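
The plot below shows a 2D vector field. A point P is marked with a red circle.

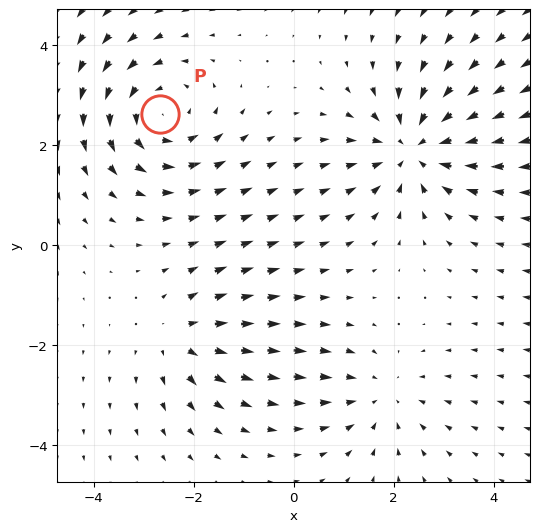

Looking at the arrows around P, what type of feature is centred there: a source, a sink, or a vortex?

vortex

At P (-2.7, 2.6) the arrows circulate counterclockwise. Divergence ≈0, curl about +4 — near-zero divergence with nonzero curl is a vortex.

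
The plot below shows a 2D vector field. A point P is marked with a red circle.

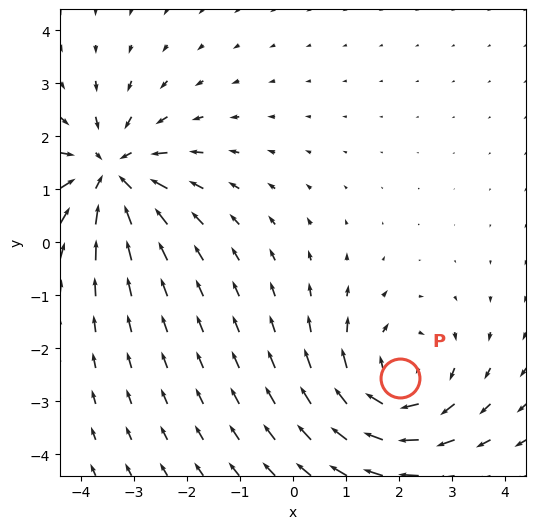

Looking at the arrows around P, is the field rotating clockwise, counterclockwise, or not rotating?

clockwise

Near P at (2.0, -2.6) the arrows circulate clockwise. The curl (z-component) there is about -4; negative curl means clockwise rotation.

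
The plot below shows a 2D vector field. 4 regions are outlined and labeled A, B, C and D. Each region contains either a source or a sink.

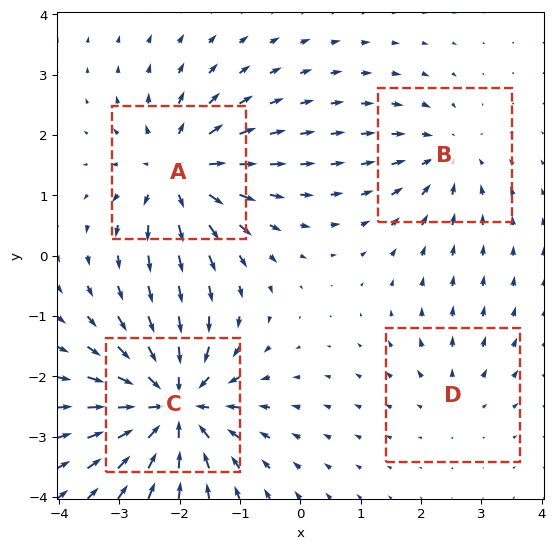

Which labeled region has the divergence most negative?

C

Divergence at each region's feature centre — A: about +6, B: about -4, C: about -8, D: about +2. Region C is most negative.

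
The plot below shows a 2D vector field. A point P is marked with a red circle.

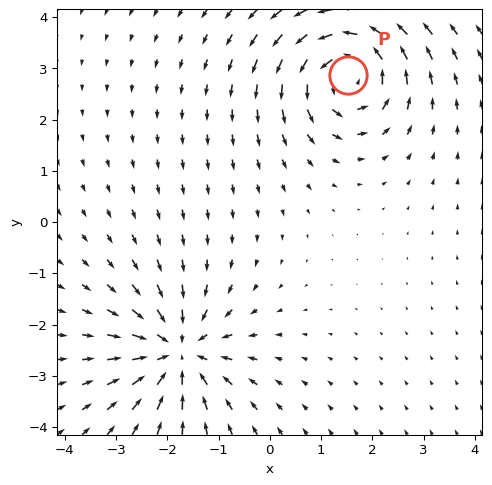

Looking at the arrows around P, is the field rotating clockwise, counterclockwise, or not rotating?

counterclockwise

Near P at (1.5, 2.9) the arrows circulate counterclockwise. The curl (z-component) there is about +5; positive curl means counterclockwise rotation.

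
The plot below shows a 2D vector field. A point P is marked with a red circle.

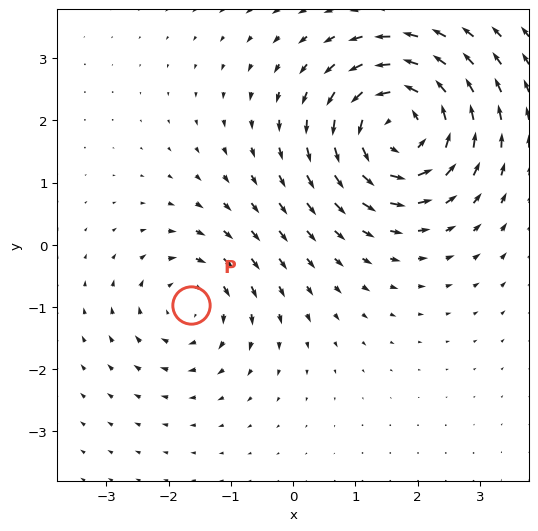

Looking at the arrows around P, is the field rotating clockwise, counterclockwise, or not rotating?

clockwise

Near P at (-1.6, -1.0) the arrows circulate clockwise. The curl (z-component) there is about -3; negative curl means clockwise rotation.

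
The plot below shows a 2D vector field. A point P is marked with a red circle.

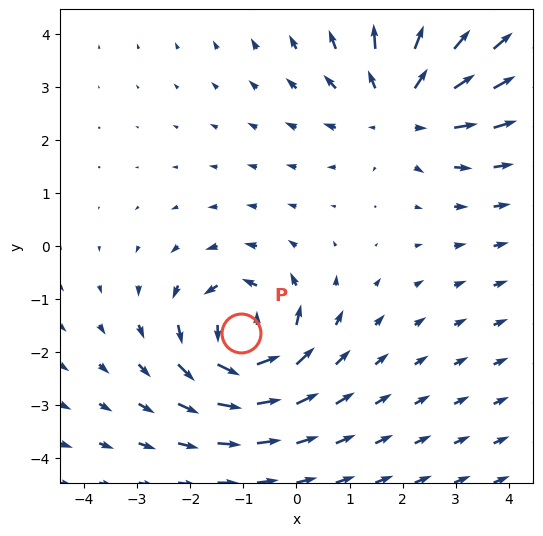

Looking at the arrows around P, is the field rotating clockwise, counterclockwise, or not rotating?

Near P at (-1.0, -1.6) the arrows circulate counterclockwise. The curl (z-component) there is about +6; positive curl means counterclockwise rotation.

counterclockwise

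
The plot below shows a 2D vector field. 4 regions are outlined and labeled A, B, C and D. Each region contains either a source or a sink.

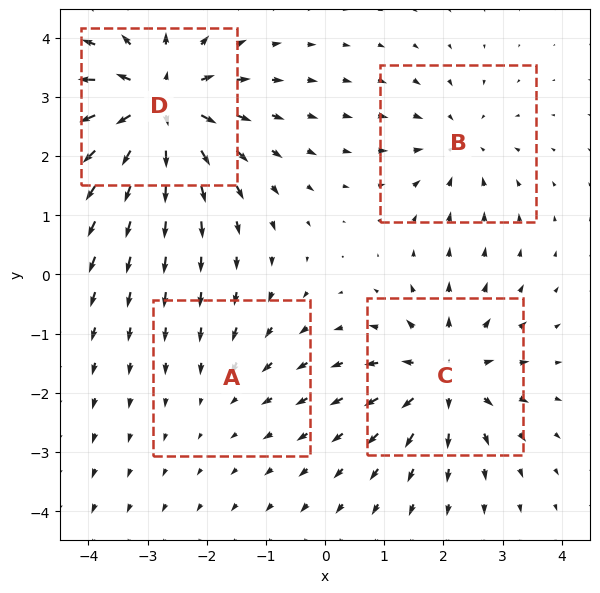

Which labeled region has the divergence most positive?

Divergence at each region's feature centre — A: about -2, B: about -4, C: about +6, D: about +8. Region D is most positive.

D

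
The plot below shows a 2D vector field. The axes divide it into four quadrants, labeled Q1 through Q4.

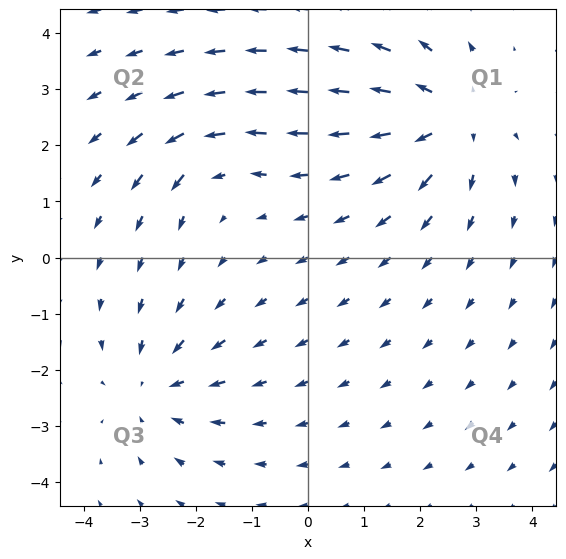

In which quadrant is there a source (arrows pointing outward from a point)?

The source sits at approximately (2.5, 2.5), which lies in quadrant Q1. The divergence there is about +5, positive as expected for a source.

Q1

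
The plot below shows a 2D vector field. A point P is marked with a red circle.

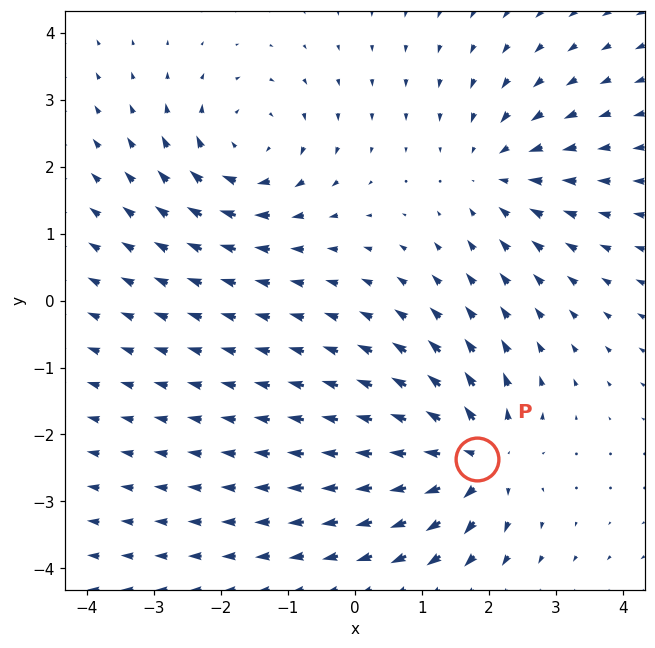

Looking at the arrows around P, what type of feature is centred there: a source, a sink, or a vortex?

At P (1.8, -2.4) the arrows spread outward. Divergence about +5, curl ≈0 — positive divergence with near-zero curl is a source.

source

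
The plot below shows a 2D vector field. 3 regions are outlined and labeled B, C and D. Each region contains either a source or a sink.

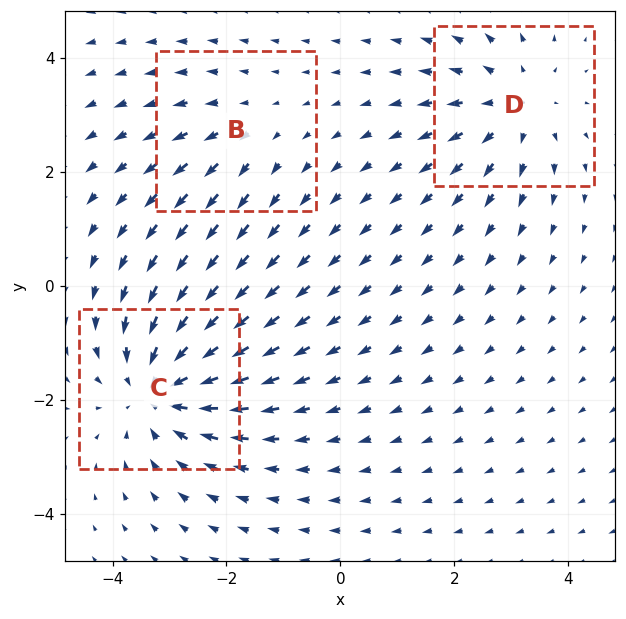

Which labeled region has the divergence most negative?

Divergence at each region's feature centre — B: about +2, C: about -4, D: about +3. Region C is most negative.

C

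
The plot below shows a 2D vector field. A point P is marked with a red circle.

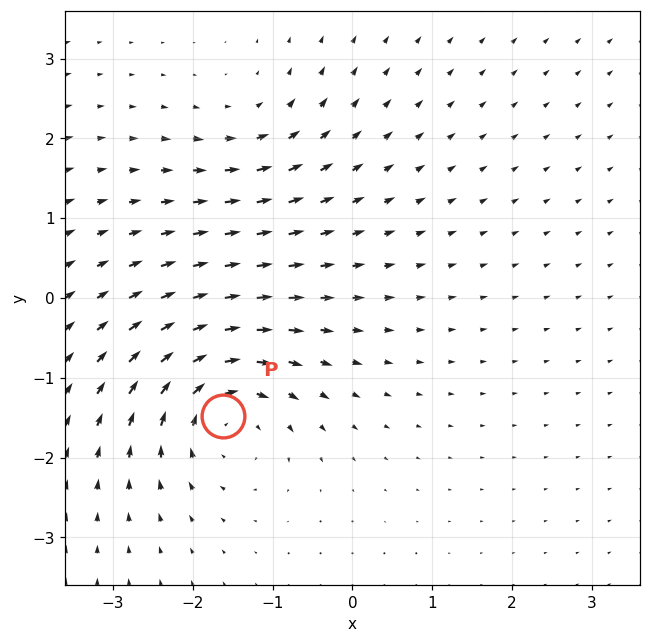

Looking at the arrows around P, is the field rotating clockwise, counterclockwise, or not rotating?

clockwise

Near P at (-1.6, -1.5) the arrows circulate clockwise. The curl (z-component) there is about -6; negative curl means clockwise rotation.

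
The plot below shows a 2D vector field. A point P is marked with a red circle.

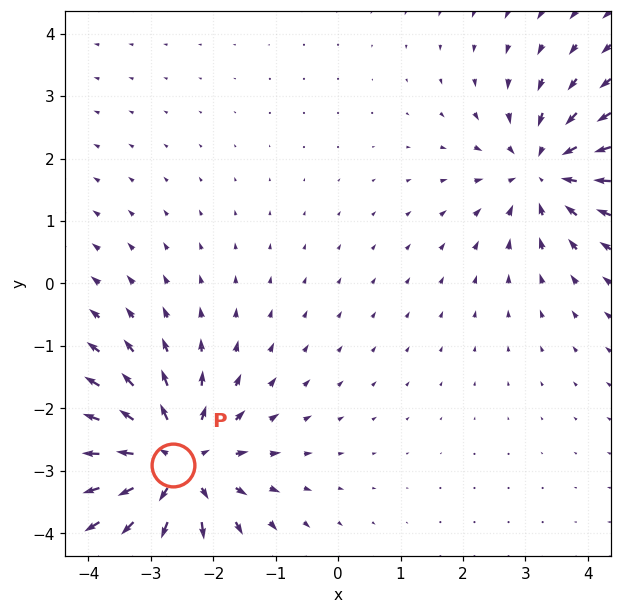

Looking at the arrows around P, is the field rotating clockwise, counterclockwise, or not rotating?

not rotating

Near P at (-2.6, -2.9) the arrows show no circulation. The curl there is ≈0.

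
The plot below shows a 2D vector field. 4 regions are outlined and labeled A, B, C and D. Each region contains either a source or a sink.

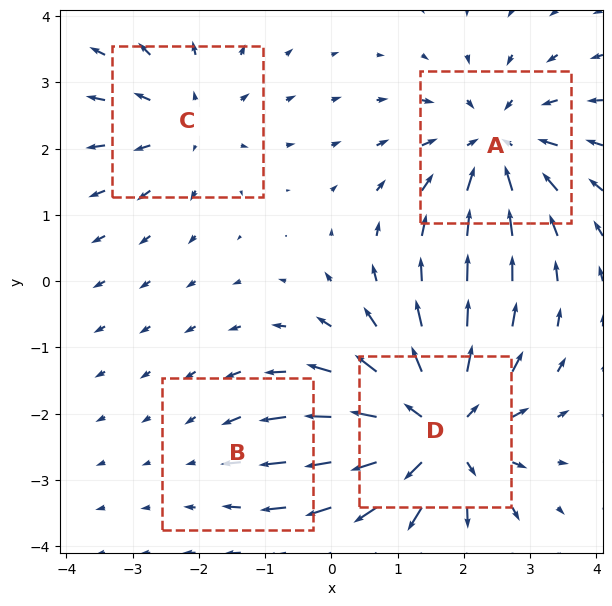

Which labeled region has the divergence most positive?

D

Divergence at each region's feature centre — A: about -5, B: about -2, C: about +3, D: about +7. Region D is most positive.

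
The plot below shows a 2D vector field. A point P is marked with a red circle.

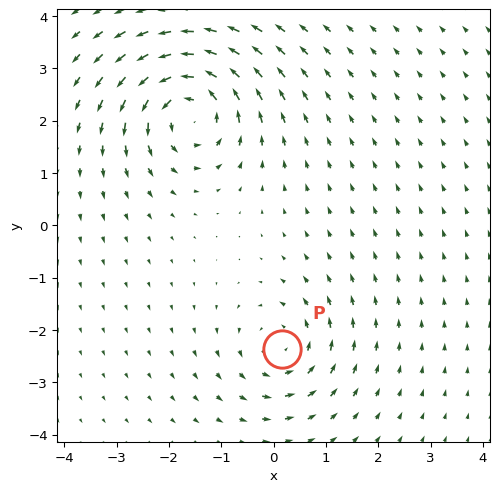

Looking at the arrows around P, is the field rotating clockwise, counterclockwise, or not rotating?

counterclockwise

Near P at (0.2, -2.4) the arrows circulate counterclockwise. The curl (z-component) there is about +4; positive curl means counterclockwise rotation.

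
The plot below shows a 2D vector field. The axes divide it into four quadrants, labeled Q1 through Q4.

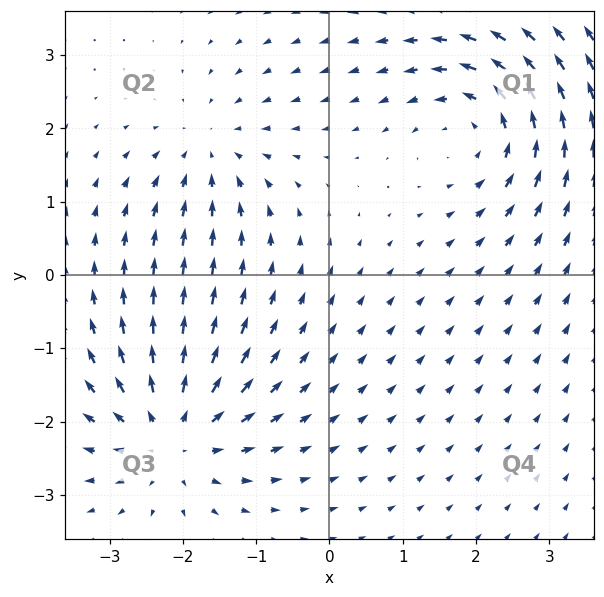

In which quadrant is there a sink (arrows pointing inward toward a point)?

The sink sits at approximately (-1.6, 1.7), which lies in quadrant Q2. The divergence there is about -4, negative as expected for a sink.

Q2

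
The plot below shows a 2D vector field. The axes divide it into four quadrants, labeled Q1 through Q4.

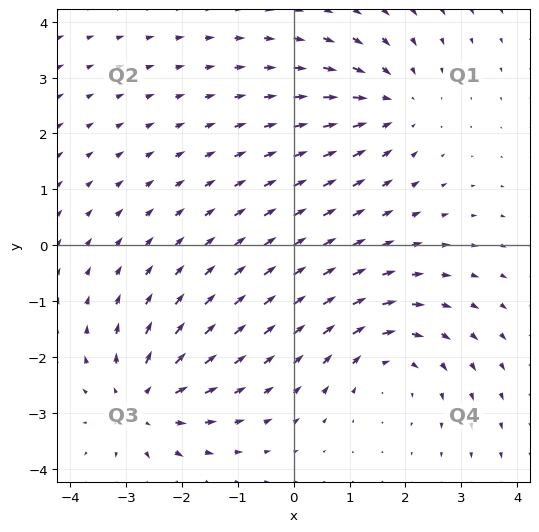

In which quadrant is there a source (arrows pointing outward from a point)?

Q3

The source sits at approximately (-2.7, -2.8), which lies in quadrant Q3. The divergence there is about +5, positive as expected for a source.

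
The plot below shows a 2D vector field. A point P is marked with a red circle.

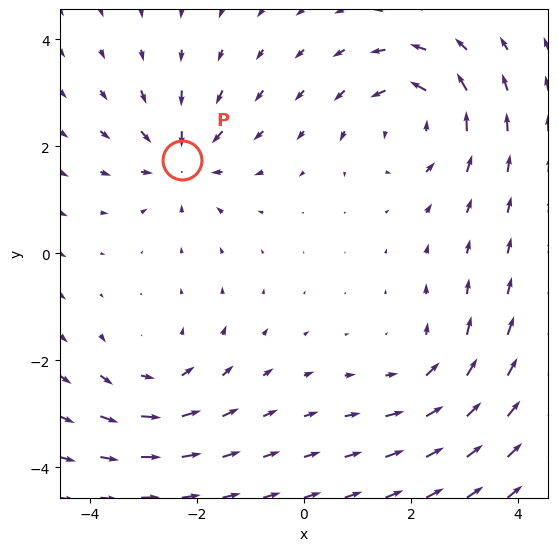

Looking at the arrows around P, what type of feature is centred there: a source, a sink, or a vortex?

At P (-2.3, 1.8) the arrows converge inward. Divergence about -5, curl ≈0 — negative divergence with near-zero curl is a sink.

sink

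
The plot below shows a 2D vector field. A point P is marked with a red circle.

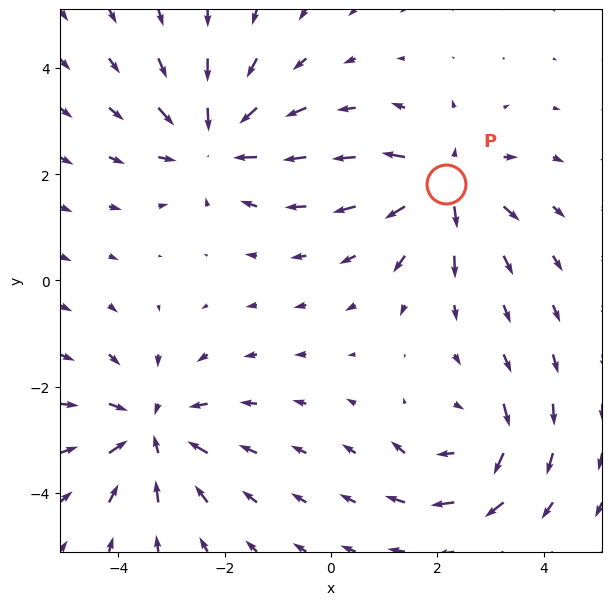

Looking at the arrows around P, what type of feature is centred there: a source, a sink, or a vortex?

At P (2.2, 1.8) the arrows spread outward. Divergence about +5, curl ≈0 — positive divergence with near-zero curl is a source.

source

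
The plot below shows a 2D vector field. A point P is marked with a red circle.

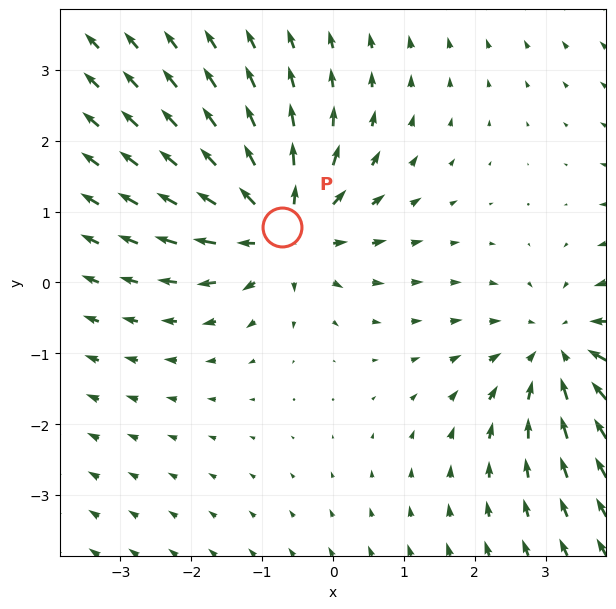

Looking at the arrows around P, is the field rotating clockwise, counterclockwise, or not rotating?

Near P at (-0.7, 0.8) the arrows show no circulation. The curl there is ≈0.

not rotating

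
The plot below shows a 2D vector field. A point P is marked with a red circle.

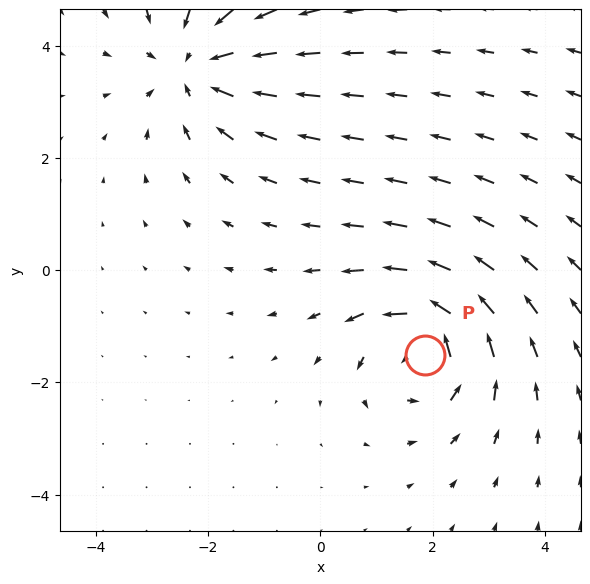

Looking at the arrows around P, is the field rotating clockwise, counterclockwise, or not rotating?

Near P at (1.9, -1.5) the arrows circulate counterclockwise. The curl (z-component) there is about +4; positive curl means counterclockwise rotation.

counterclockwise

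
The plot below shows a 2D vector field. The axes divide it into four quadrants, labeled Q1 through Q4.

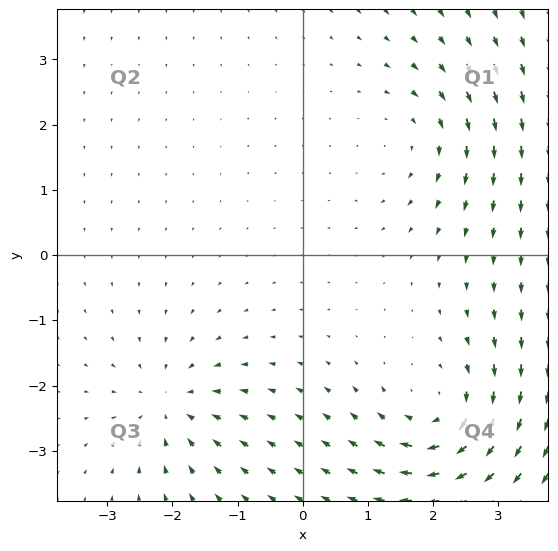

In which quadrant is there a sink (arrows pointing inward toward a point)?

The sink sits at approximately (-2.0, -2.3), which lies in quadrant Q3. The divergence there is about -3, negative as expected for a sink.

Q3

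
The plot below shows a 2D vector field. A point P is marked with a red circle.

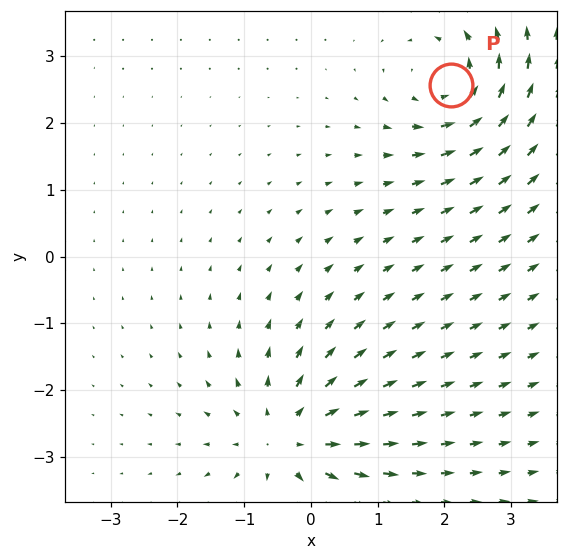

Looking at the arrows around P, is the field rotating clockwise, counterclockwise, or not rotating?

Near P at (2.1, 2.6) the arrows circulate counterclockwise. The curl (z-component) there is about +4; positive curl means counterclockwise rotation.

counterclockwise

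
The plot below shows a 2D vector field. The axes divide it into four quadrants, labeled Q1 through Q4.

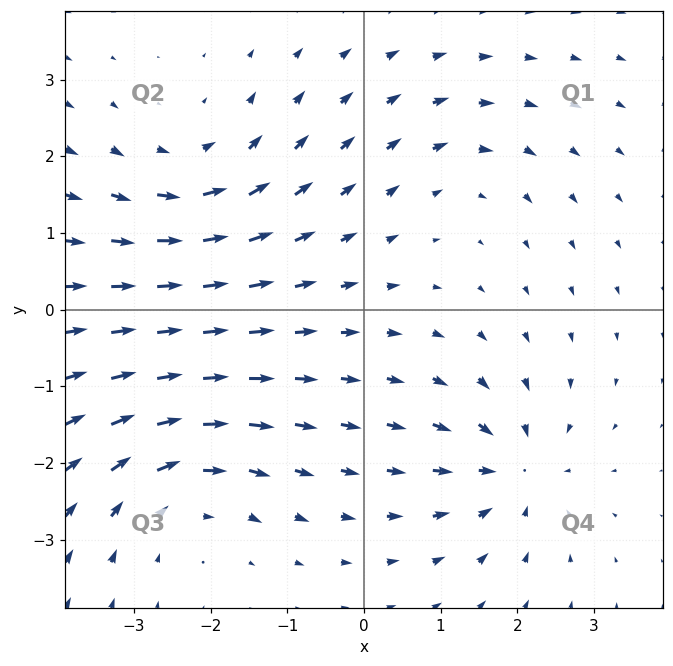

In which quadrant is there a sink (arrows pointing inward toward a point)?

The sink sits at approximately (2.0, -2.1), which lies in quadrant Q4. The divergence there is about -6, negative as expected for a sink.

Q4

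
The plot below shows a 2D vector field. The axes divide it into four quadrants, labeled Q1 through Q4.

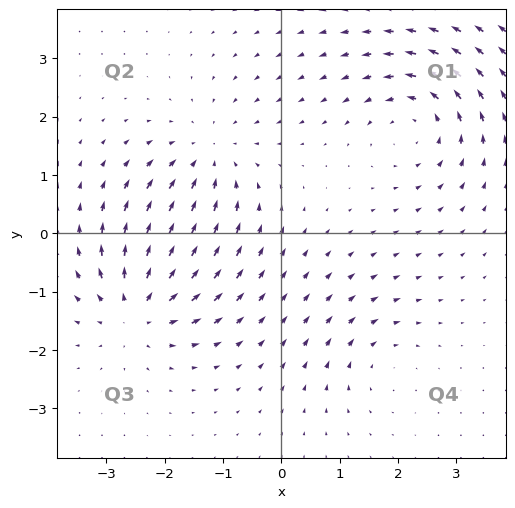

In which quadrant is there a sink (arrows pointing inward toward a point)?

Q2

The sink sits at approximately (-1.2, 1.3), which lies in quadrant Q2. The divergence there is about -4, negative as expected for a sink.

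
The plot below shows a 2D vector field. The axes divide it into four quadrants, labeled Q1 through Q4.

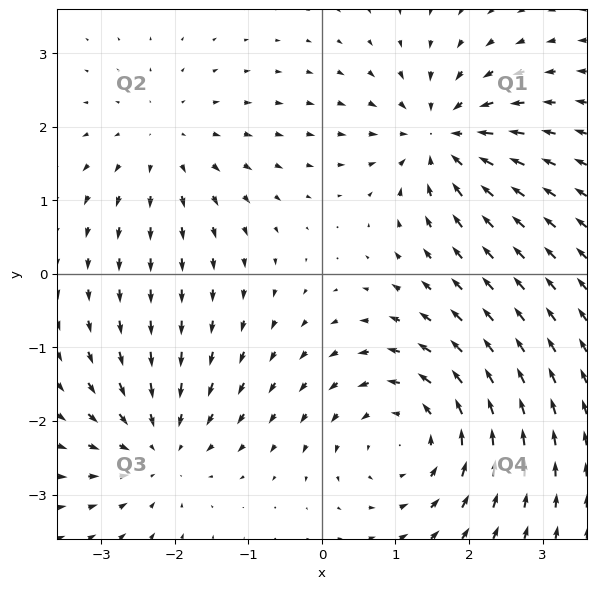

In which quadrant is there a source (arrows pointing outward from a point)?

Q2

The source sits at approximately (-2.1, 1.8), which lies in quadrant Q2. The divergence there is about +3, positive as expected for a source.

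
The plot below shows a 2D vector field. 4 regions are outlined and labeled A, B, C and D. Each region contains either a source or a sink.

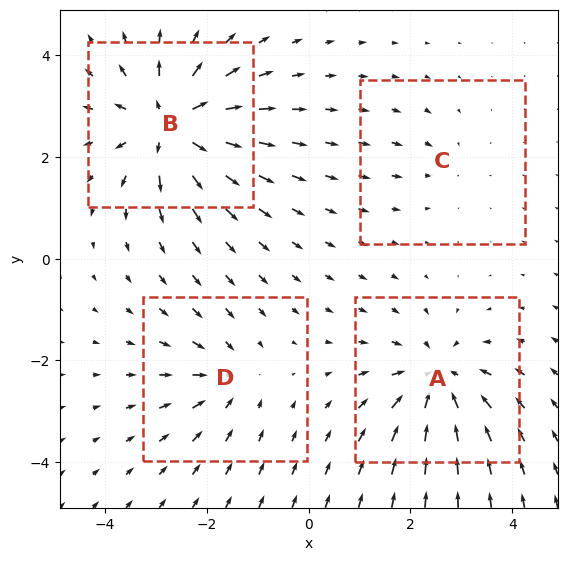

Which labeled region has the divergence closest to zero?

C

Divergence at each region's feature centre — A: about -6, B: about +7, C: about -2, D: about -4. Region C is closest to zero.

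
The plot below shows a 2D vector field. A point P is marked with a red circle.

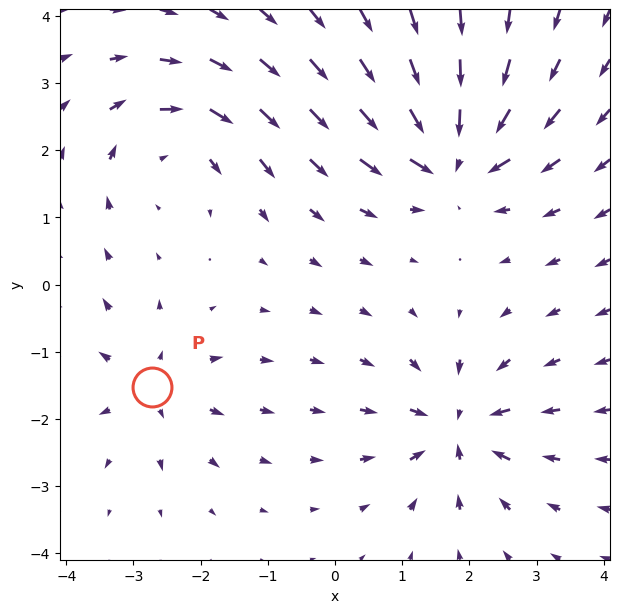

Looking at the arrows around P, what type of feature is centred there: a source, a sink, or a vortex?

At P (-2.7, -1.5) the arrows spread outward. Divergence about +4, curl ≈0 — positive divergence with near-zero curl is a source.

source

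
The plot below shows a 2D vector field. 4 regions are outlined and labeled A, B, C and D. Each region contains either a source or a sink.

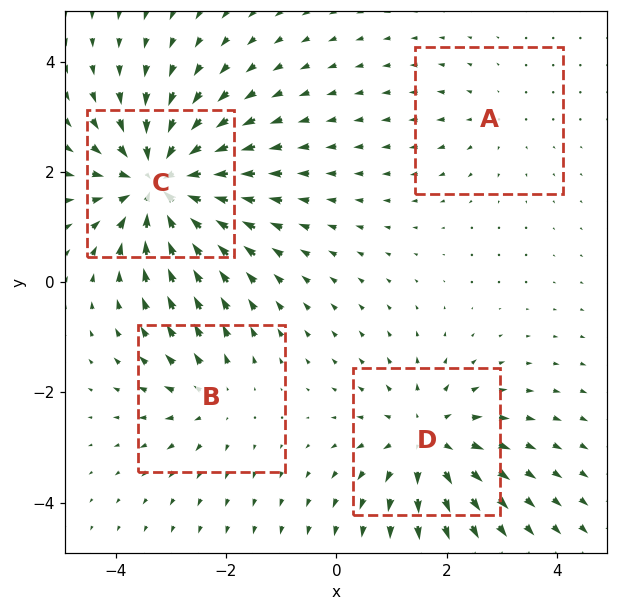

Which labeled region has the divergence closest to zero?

Divergence at each region's feature centre — A: about +2, B: about +3, C: about -7, D: about +5. Region A is closest to zero.

A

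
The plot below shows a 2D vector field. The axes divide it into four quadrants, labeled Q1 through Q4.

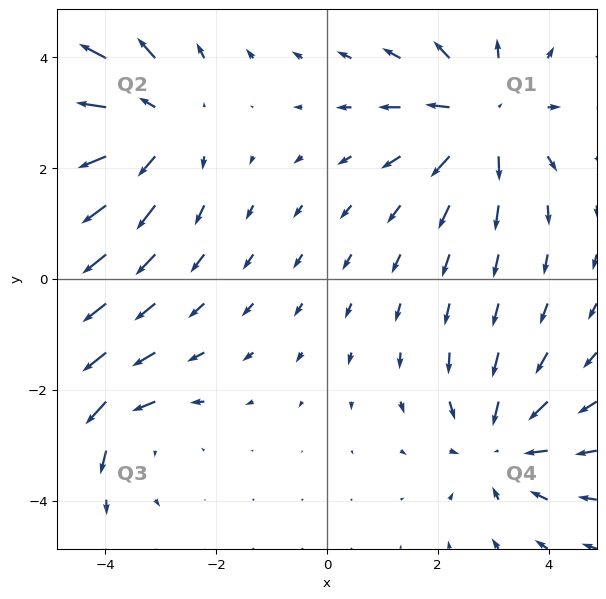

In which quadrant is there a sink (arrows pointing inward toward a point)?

The sink sits at approximately (3.2, -3.0), which lies in quadrant Q4. The divergence there is about -4, negative as expected for a sink.

Q4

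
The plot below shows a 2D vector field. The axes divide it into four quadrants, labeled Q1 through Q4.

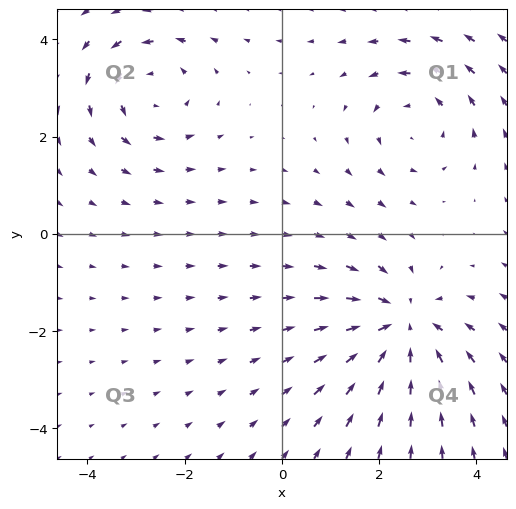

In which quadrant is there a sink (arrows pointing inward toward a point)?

The sink sits at approximately (2.5, -1.9), which lies in quadrant Q4. The divergence there is about -4, negative as expected for a sink.

Q4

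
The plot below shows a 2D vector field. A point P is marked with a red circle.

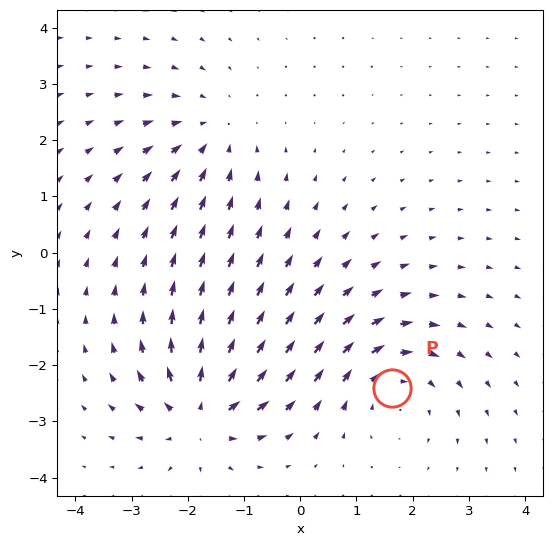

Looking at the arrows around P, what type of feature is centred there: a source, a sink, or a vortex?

At P (1.6, -2.4) the arrows circulate clockwise. Divergence ≈0, curl about -4 — near-zero divergence with nonzero curl is a vortex.

vortex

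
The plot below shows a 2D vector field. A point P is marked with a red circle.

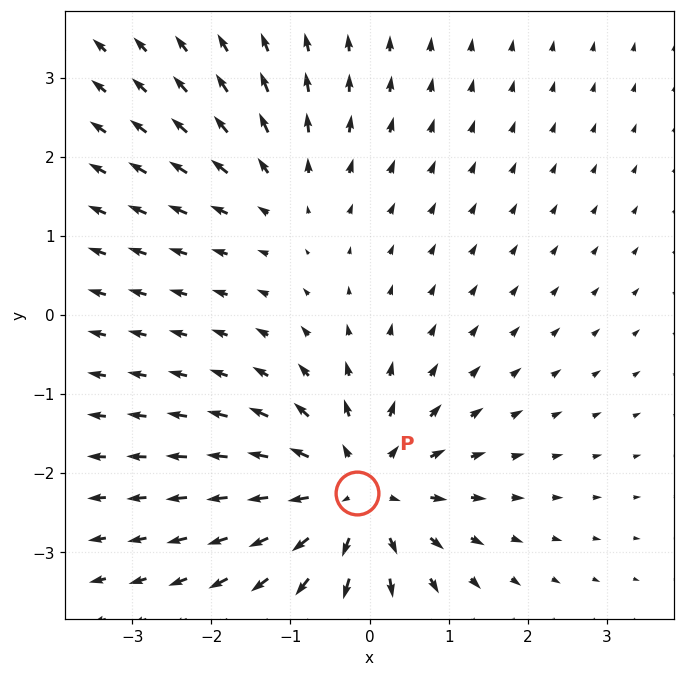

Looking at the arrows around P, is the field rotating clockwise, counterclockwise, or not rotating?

not rotating

Near P at (-0.2, -2.2) the arrows show no circulation. The curl there is ≈0.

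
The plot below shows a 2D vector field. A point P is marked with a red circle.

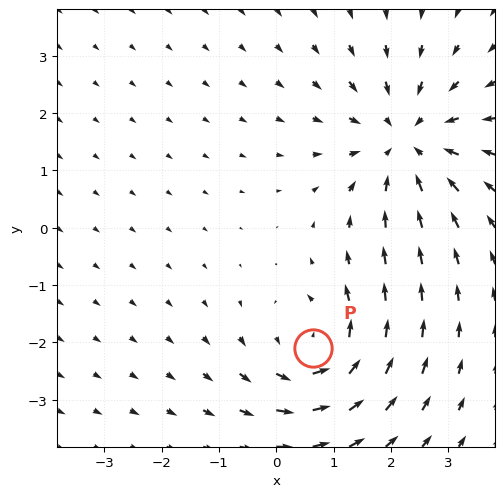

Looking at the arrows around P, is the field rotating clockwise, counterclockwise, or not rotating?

counterclockwise

Near P at (0.6, -2.1) the arrows circulate counterclockwise. The curl (z-component) there is about +4; positive curl means counterclockwise rotation.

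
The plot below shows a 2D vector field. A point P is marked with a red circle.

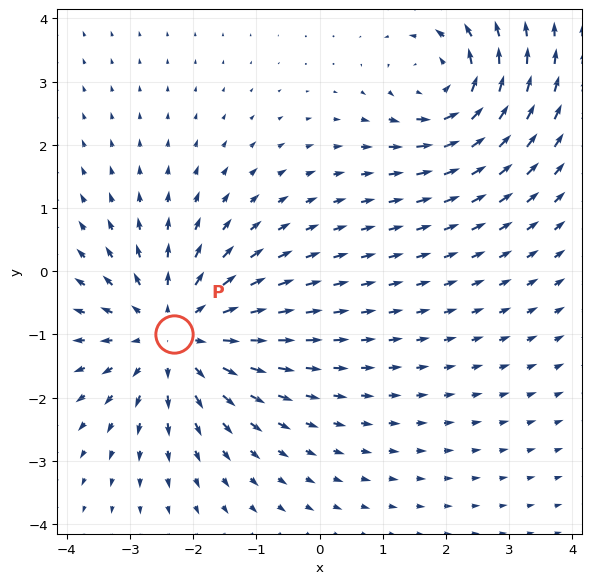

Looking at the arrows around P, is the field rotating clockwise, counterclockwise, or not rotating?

not rotating

Near P at (-2.3, -1.0) the arrows show no circulation. The curl there is ≈0.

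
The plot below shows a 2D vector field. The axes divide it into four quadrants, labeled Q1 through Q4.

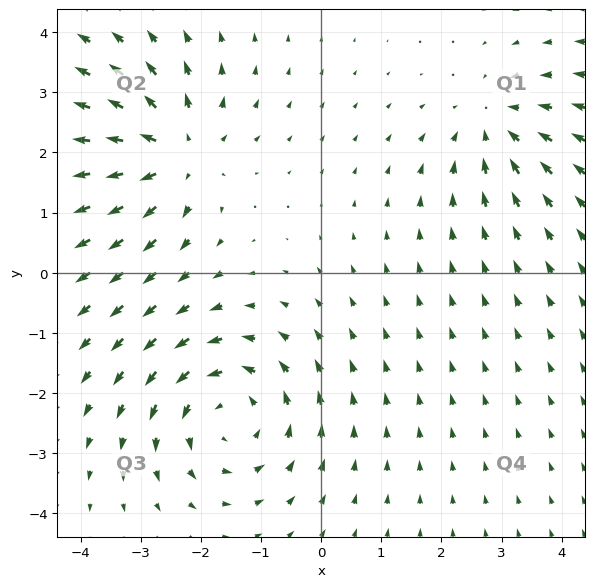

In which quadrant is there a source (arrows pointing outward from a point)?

Q2

The source sits at approximately (-2.4, 2.0), which lies in quadrant Q2. The divergence there is about +4, positive as expected for a source.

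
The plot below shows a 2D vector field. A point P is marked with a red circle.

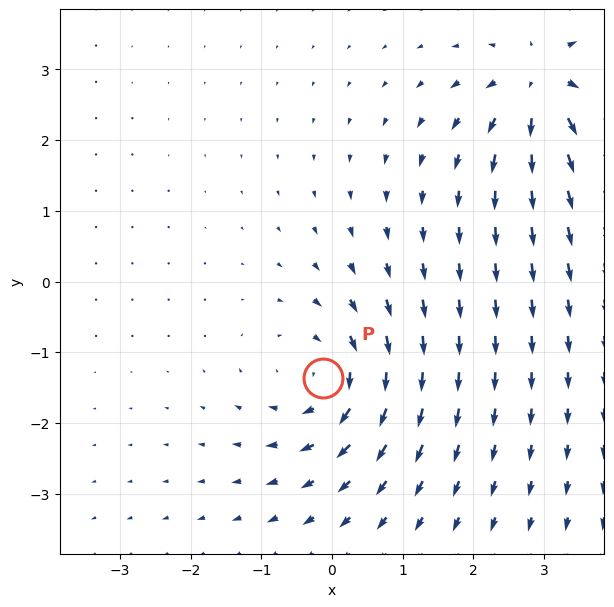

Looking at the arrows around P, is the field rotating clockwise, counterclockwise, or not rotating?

Near P at (-0.1, -1.4) the arrows circulate clockwise. The curl (z-component) there is about -5; negative curl means clockwise rotation.

clockwise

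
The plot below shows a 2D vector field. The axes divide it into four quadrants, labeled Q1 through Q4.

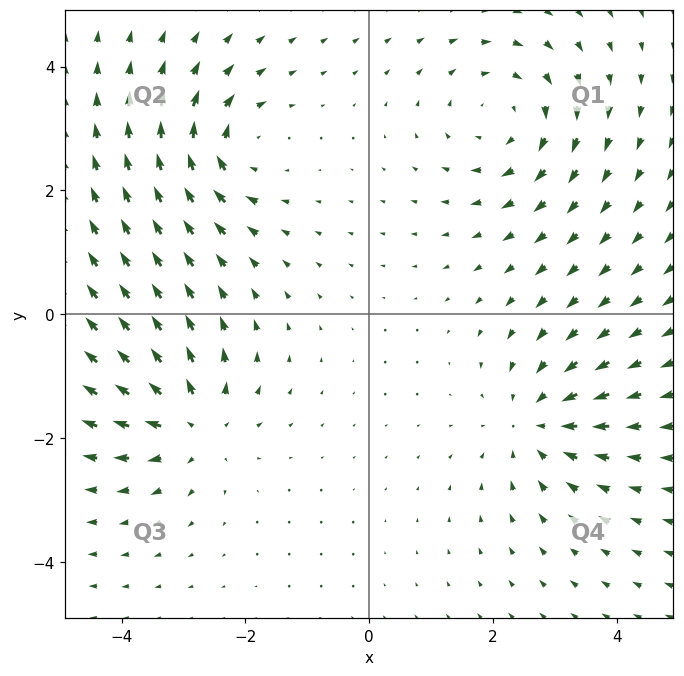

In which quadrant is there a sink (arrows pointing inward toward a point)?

Q4

The sink sits at approximately (2.7, -1.8), which lies in quadrant Q4. The divergence there is about -4, negative as expected for a sink.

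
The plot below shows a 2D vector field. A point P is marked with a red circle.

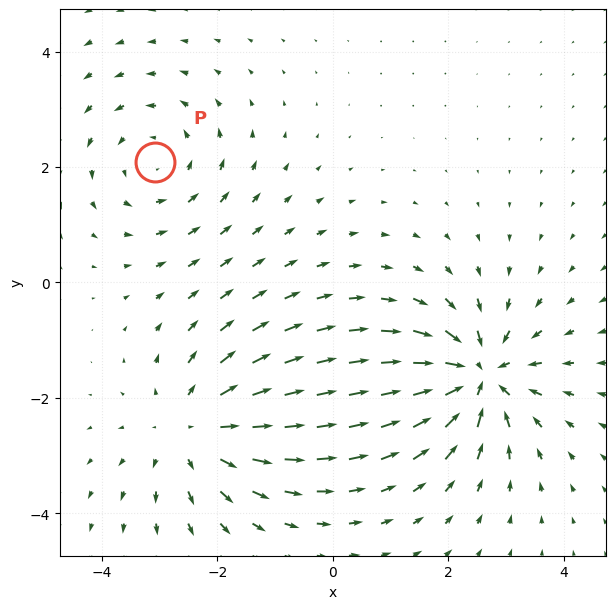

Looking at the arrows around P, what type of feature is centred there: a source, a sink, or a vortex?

vortex

At P (-3.1, 2.1) the arrows circulate counterclockwise. Divergence ≈0, curl about +3 — near-zero divergence with nonzero curl is a vortex.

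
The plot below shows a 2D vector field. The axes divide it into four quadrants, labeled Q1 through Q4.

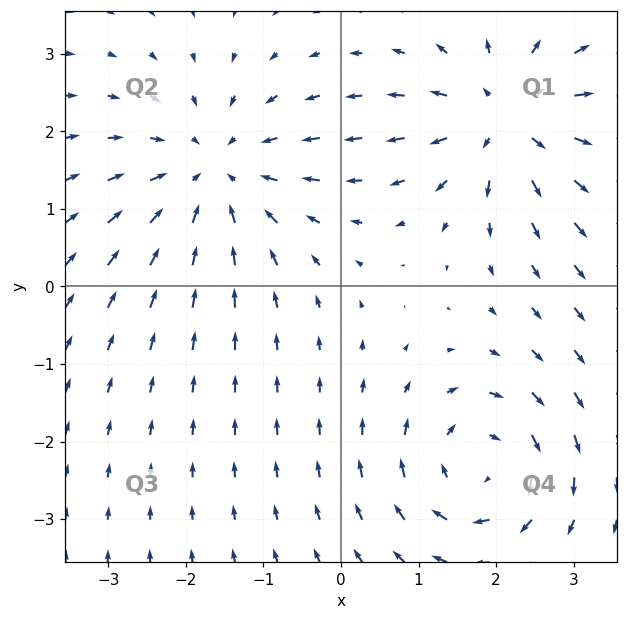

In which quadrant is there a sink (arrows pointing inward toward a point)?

Q2

The sink sits at approximately (-1.6, 1.5), which lies in quadrant Q2. The divergence there is about -4, negative as expected for a sink.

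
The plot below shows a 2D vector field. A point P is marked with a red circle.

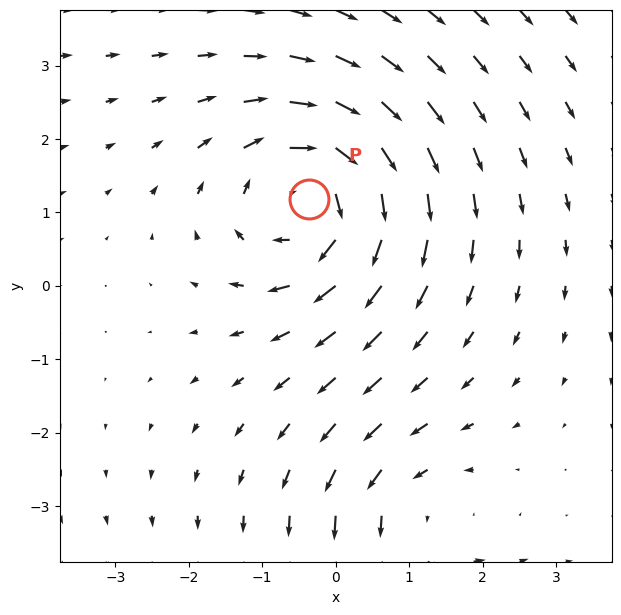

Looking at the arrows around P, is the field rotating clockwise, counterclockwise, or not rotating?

clockwise

Near P at (-0.4, 1.2) the arrows circulate clockwise. The curl (z-component) there is about -4; negative curl means clockwise rotation.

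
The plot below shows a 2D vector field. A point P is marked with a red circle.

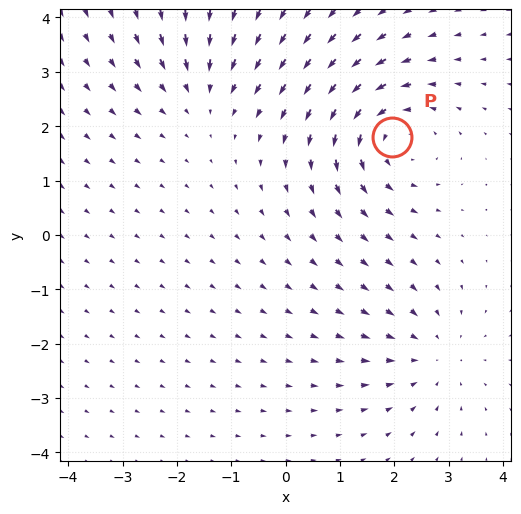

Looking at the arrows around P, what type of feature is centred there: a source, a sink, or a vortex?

vortex

At P (1.9, 1.8) the arrows circulate counterclockwise. Divergence ≈0, curl about +4 — near-zero divergence with nonzero curl is a vortex.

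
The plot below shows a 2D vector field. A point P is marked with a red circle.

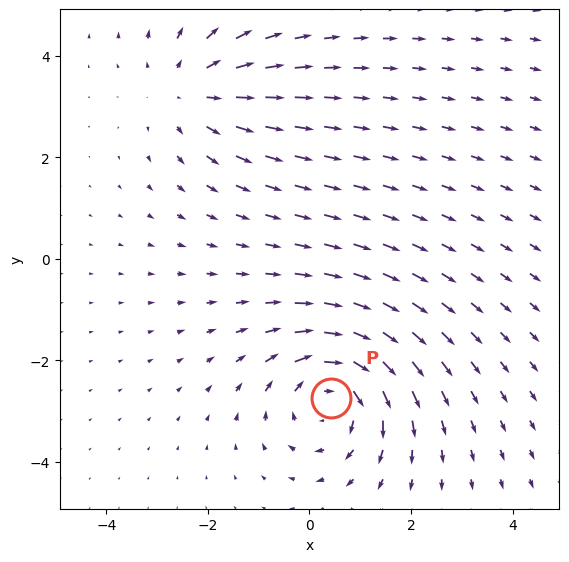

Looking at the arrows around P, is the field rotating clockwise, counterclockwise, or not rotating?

Near P at (0.4, -2.7) the arrows circulate clockwise. The curl (z-component) there is about -4; negative curl means clockwise rotation.

clockwise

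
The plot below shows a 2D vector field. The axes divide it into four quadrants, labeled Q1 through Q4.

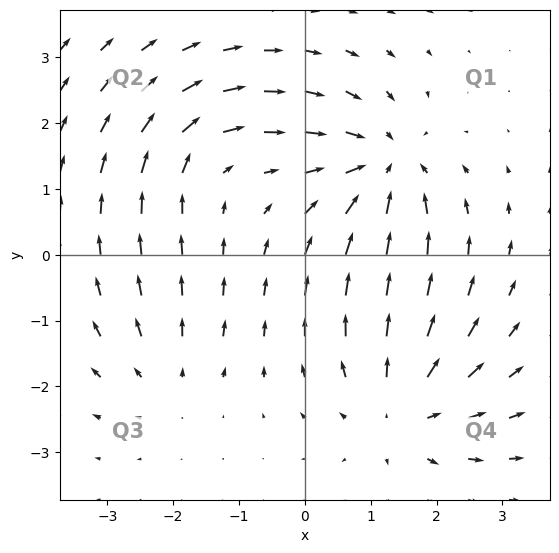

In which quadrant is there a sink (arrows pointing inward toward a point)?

Q1

The sink sits at approximately (1.2, 1.3), which lies in quadrant Q1. The divergence there is about -6, negative as expected for a sink.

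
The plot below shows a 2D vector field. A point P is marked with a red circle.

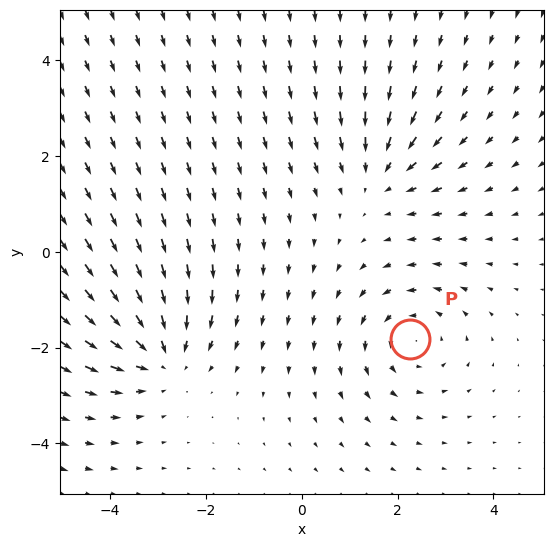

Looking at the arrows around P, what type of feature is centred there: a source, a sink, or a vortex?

At P (2.3, -1.8) the arrows circulate counterclockwise. Divergence ≈0, curl about +3 — near-zero divergence with nonzero curl is a vortex.

vortex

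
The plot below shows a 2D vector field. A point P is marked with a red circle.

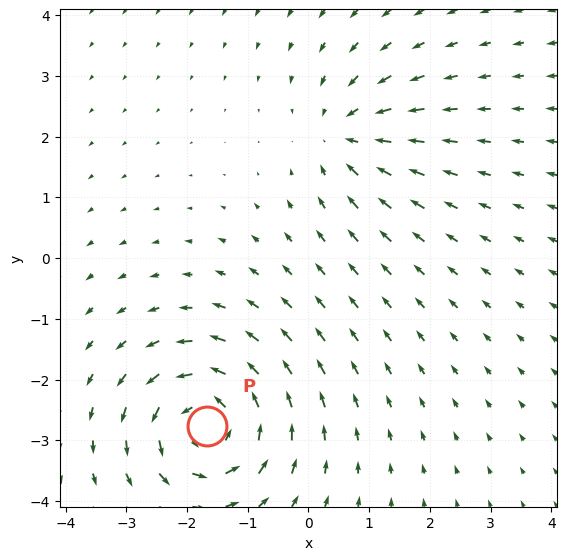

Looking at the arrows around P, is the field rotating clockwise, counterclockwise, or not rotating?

Near P at (-1.7, -2.8) the arrows circulate counterclockwise. The curl (z-component) there is about +5; positive curl means counterclockwise rotation.

counterclockwise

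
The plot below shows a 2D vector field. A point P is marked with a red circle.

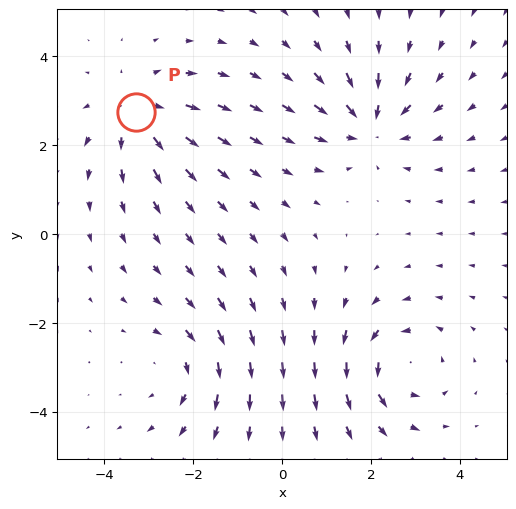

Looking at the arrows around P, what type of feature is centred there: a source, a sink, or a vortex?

At P (-3.3, 2.7) the arrows spread outward. Divergence about +3, curl ≈0 — positive divergence with near-zero curl is a source.

source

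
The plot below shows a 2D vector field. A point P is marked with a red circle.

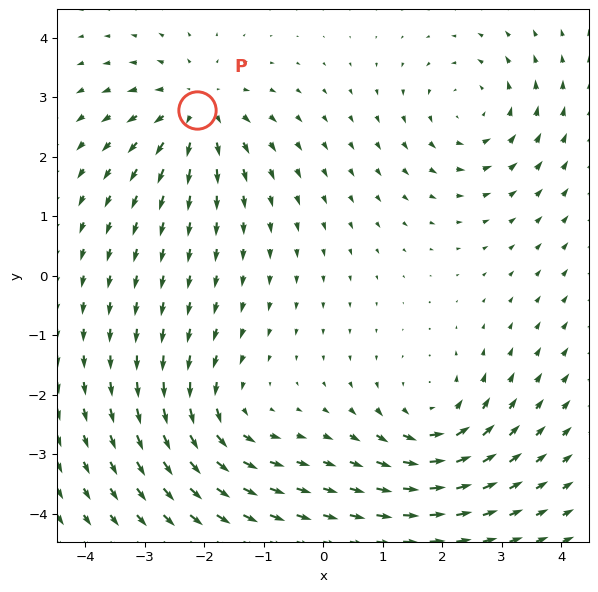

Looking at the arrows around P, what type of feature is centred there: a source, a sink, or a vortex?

source

At P (-2.1, 2.8) the arrows spread outward. Divergence about +5, curl ≈0 — positive divergence with near-zero curl is a source.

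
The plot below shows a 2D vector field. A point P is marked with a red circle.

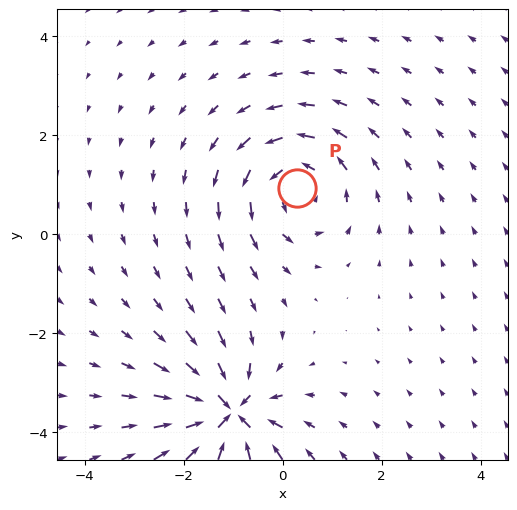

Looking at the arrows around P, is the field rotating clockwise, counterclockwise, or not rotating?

Near P at (0.3, 0.9) the arrows circulate counterclockwise. The curl (z-component) there is about +4; positive curl means counterclockwise rotation.

counterclockwise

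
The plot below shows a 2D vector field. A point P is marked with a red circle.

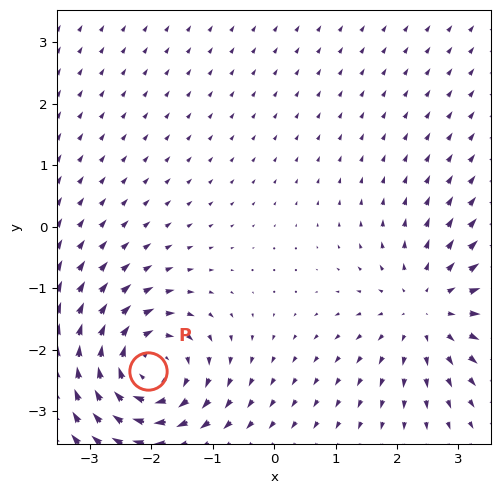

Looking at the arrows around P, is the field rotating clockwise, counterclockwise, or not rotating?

clockwise

Near P at (-2.1, -2.4) the arrows circulate clockwise. The curl (z-component) there is about -6; negative curl means clockwise rotation.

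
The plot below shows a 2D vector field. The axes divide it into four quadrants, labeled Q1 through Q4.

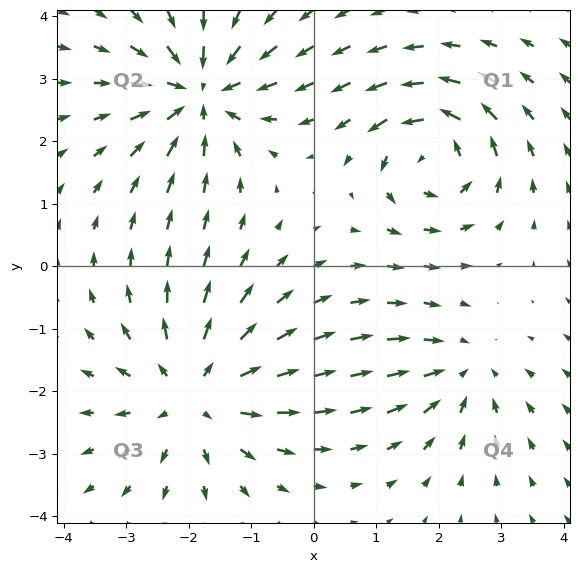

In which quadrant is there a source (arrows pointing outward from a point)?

Q3

The source sits at approximately (-1.9, -2.0), which lies in quadrant Q3. The divergence there is about +4, positive as expected for a source.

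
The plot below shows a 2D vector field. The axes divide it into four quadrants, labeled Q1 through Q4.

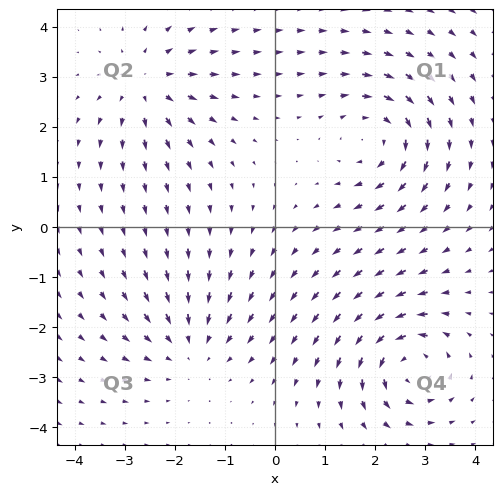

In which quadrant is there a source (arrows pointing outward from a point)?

The source sits at approximately (-2.6, 2.8), which lies in quadrant Q2. The divergence there is about +4, positive as expected for a source.

Q2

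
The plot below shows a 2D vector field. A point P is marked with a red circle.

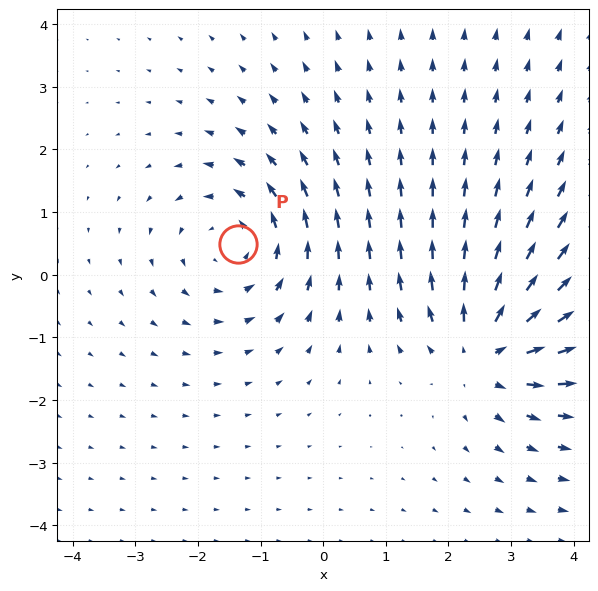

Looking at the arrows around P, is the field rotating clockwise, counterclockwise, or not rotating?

counterclockwise

Near P at (-1.4, 0.5) the arrows circulate counterclockwise. The curl (z-component) there is about +3; positive curl means counterclockwise rotation.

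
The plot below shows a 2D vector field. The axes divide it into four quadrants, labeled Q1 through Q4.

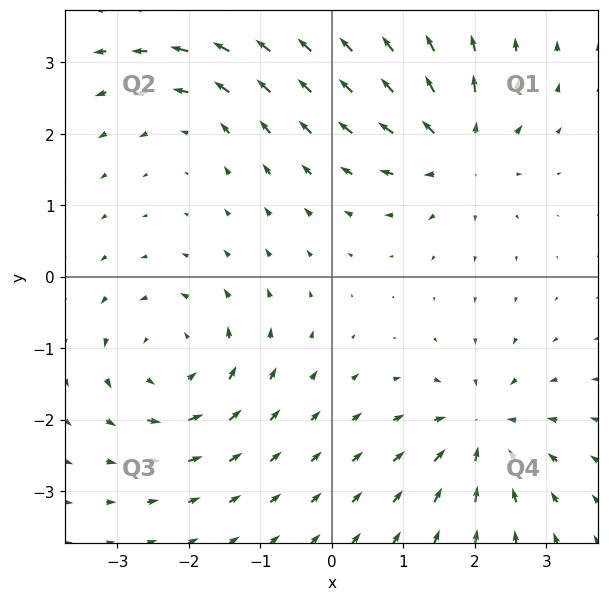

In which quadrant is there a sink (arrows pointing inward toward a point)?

The sink sits at approximately (2.1, -2.1), which lies in quadrant Q4. The divergence there is about -5, negative as expected for a sink.

Q4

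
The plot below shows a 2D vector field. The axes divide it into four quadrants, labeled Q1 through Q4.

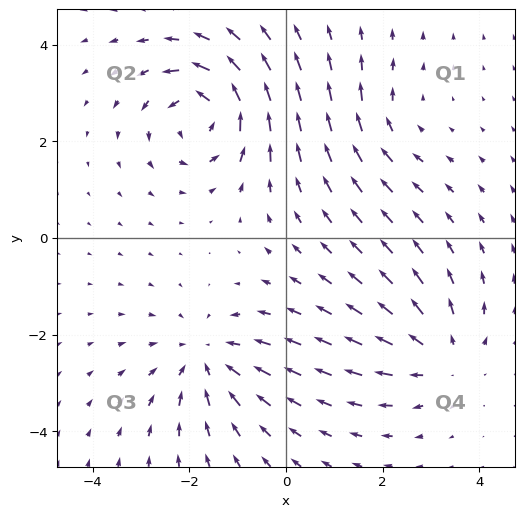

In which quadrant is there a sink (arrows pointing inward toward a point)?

Q3

The sink sits at approximately (-1.6, -2.5), which lies in quadrant Q3. The divergence there is about -4, negative as expected for a sink.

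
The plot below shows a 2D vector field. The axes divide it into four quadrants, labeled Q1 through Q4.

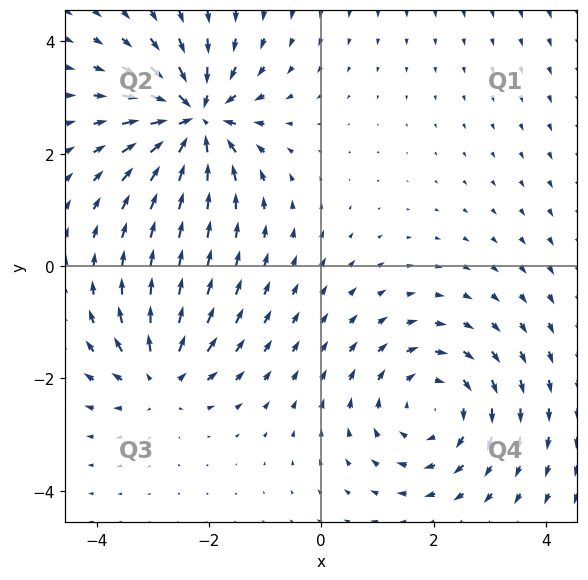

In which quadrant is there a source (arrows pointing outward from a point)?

Q3

The source sits at approximately (-2.9, -2.0), which lies in quadrant Q3. The divergence there is about +4, positive as expected for a source.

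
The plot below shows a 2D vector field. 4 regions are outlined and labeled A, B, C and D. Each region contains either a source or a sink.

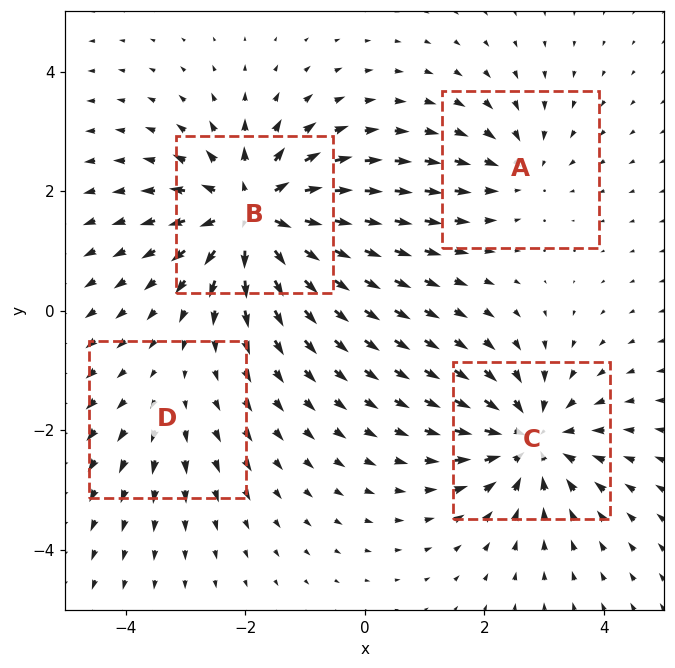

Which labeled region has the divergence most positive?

B

Divergence at each region's feature centre — A: about -3, B: about +7, C: about -6, D: about +2. Region B is most positive.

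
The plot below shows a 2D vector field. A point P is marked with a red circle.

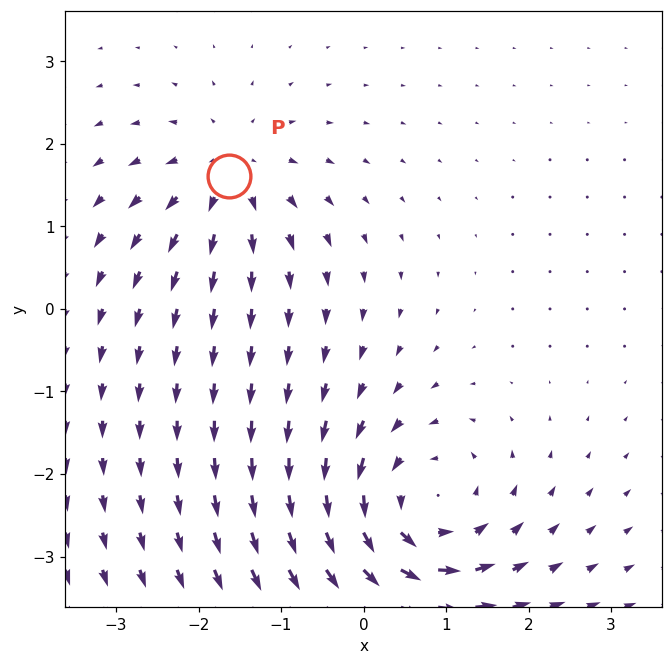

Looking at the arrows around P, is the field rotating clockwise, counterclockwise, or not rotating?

not rotating

Near P at (-1.6, 1.6) the arrows show no circulation. The curl there is ≈0.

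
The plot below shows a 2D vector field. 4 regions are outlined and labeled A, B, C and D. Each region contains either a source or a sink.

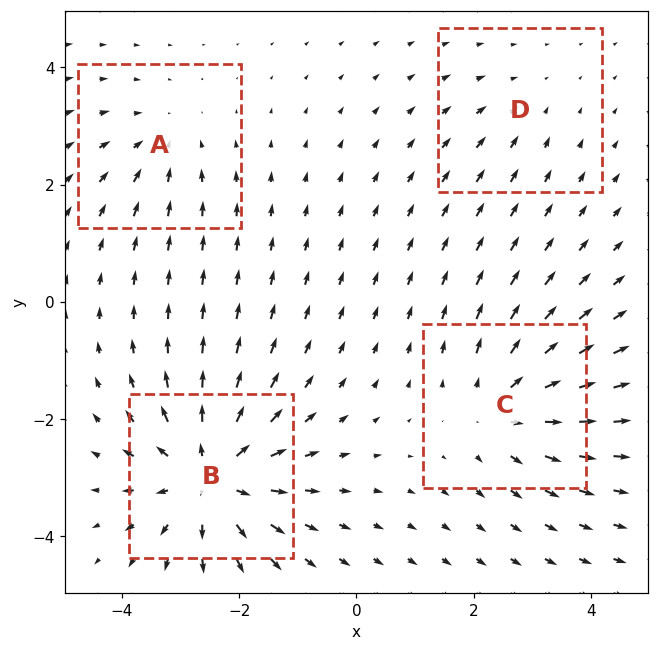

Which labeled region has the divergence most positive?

B

Divergence at each region's feature centre — A: about -3, B: about +7, C: about +5, D: about -2. Region B is most positive.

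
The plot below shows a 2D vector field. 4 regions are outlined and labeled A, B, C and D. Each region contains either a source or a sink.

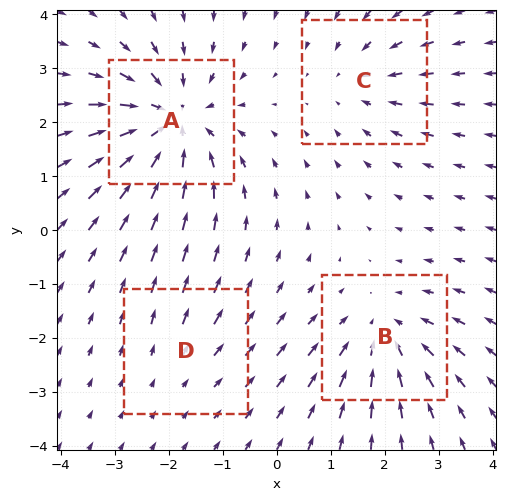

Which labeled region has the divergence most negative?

Divergence at each region's feature centre — A: about -7, B: about -4, C: about -3, D: about +2. Region A is most negative.

A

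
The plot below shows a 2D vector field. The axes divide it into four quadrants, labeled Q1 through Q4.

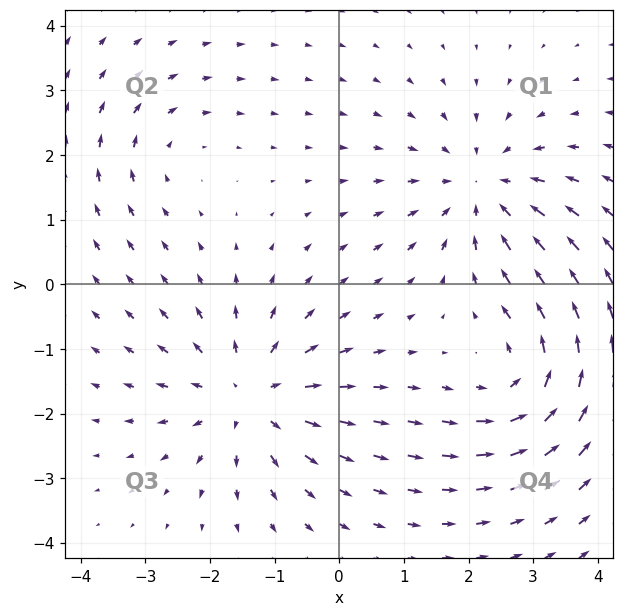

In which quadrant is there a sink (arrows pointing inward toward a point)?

Q1

The sink sits at approximately (2.2, 1.5), which lies in quadrant Q1. The divergence there is about -4, negative as expected for a sink.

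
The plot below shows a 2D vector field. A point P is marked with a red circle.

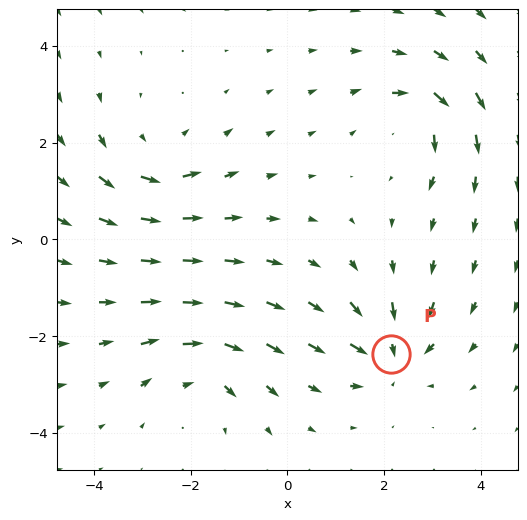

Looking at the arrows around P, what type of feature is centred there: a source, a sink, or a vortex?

At P (2.1, -2.4) the arrows converge inward. Divergence about -6, curl ≈0 — negative divergence with near-zero curl is a sink.

sink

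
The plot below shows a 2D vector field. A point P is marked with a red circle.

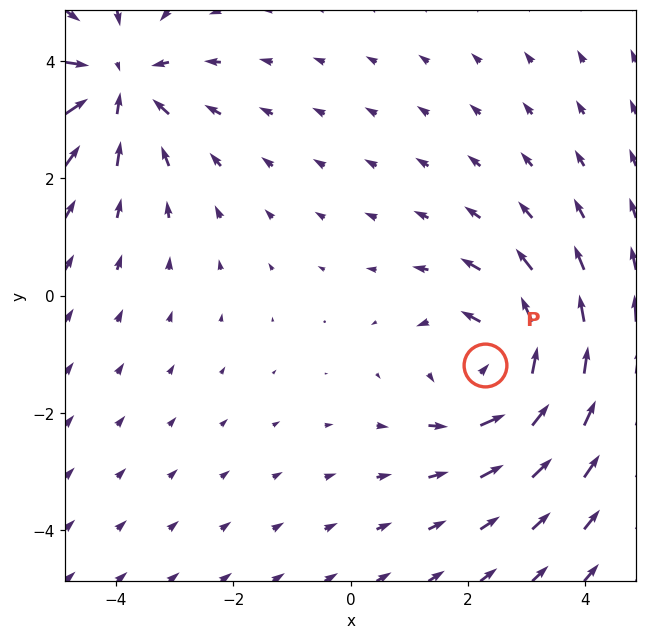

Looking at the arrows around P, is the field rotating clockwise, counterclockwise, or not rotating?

Near P at (2.3, -1.2) the arrows circulate counterclockwise. The curl (z-component) there is about +4; positive curl means counterclockwise rotation.

counterclockwise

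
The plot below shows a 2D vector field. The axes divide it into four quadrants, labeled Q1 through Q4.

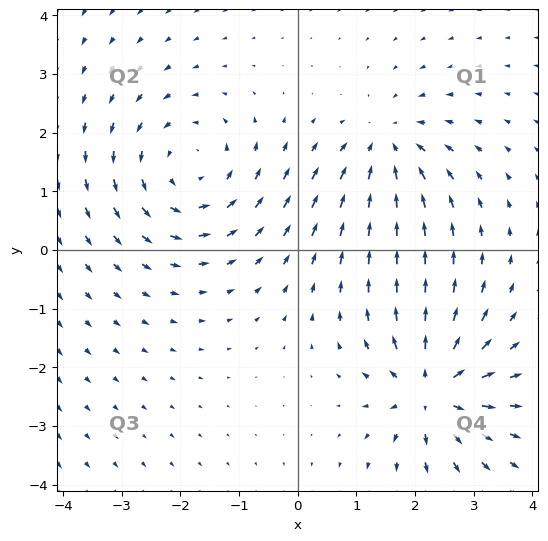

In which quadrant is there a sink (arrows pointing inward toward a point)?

Q1

The sink sits at approximately (1.5, 1.8), which lies in quadrant Q1. The divergence there is about -4, negative as expected for a sink.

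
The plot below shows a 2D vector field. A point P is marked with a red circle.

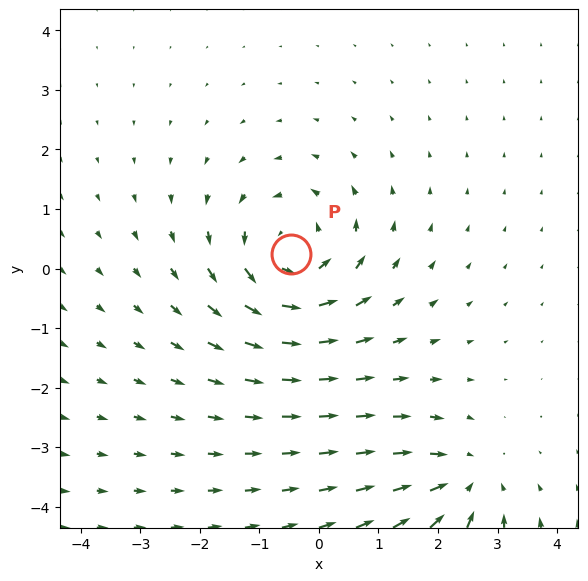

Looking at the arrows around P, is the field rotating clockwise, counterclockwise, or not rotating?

counterclockwise

Near P at (-0.5, 0.2) the arrows circulate counterclockwise. The curl (z-component) there is about +4; positive curl means counterclockwise rotation.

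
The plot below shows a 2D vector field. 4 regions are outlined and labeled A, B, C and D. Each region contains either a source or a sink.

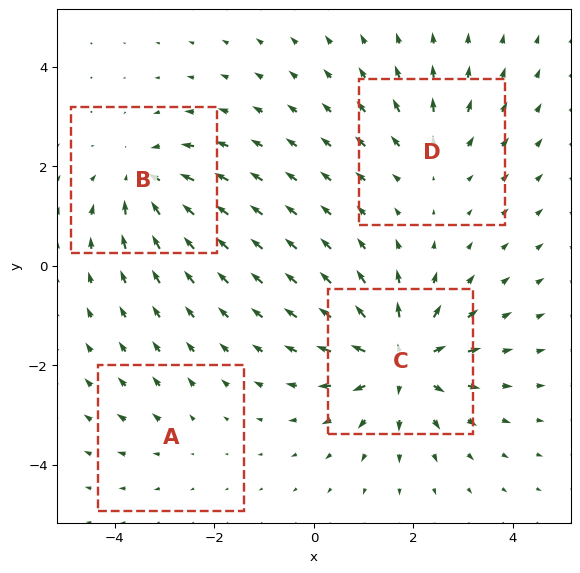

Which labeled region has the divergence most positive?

C

Divergence at each region's feature centre — A: about +2, B: about -5, C: about +7, D: about +3. Region C is most positive.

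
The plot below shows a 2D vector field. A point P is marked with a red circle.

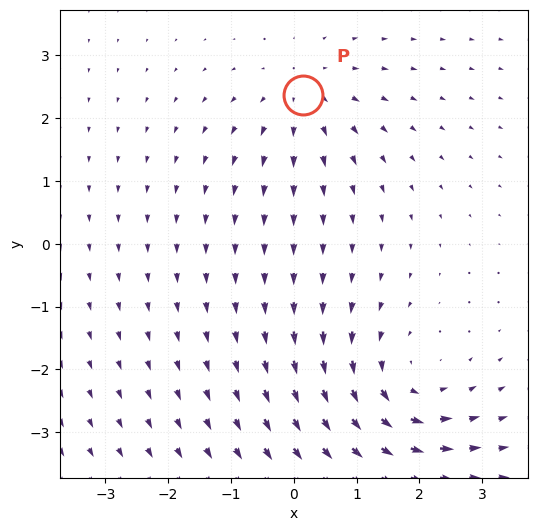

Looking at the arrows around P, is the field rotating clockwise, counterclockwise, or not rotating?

Near P at (0.1, 2.4) the arrows show no circulation. The curl there is ≈0.

not rotating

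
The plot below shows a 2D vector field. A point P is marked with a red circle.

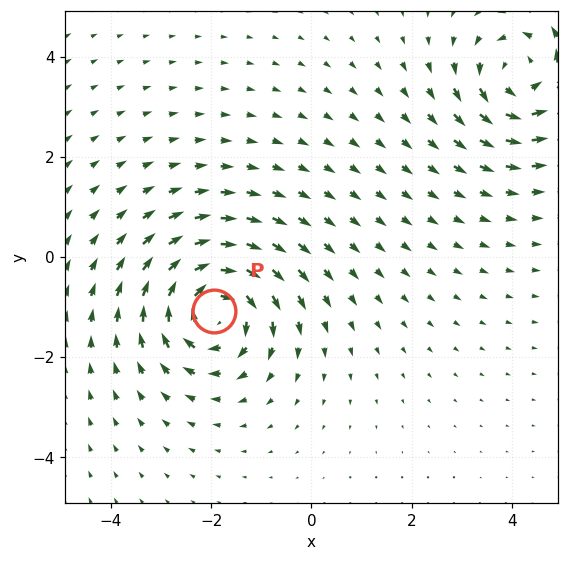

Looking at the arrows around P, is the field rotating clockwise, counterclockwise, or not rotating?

Near P at (-1.9, -1.1) the arrows circulate clockwise. The curl (z-component) there is about -5; negative curl means clockwise rotation.

clockwise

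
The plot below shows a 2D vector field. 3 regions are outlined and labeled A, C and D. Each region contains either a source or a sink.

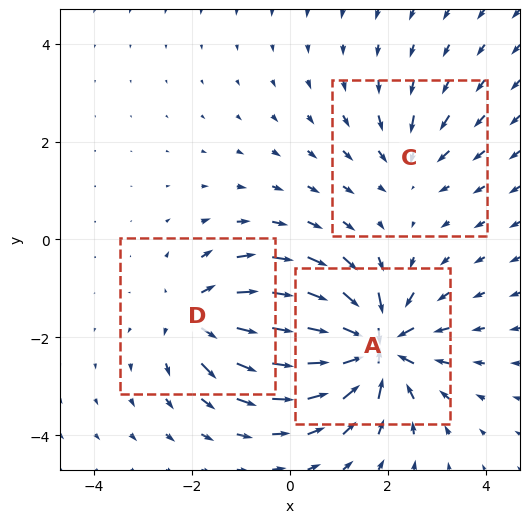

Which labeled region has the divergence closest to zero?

Divergence at each region's feature centre — A: about -6, C: about -2, D: about +4. Region C is closest to zero.

C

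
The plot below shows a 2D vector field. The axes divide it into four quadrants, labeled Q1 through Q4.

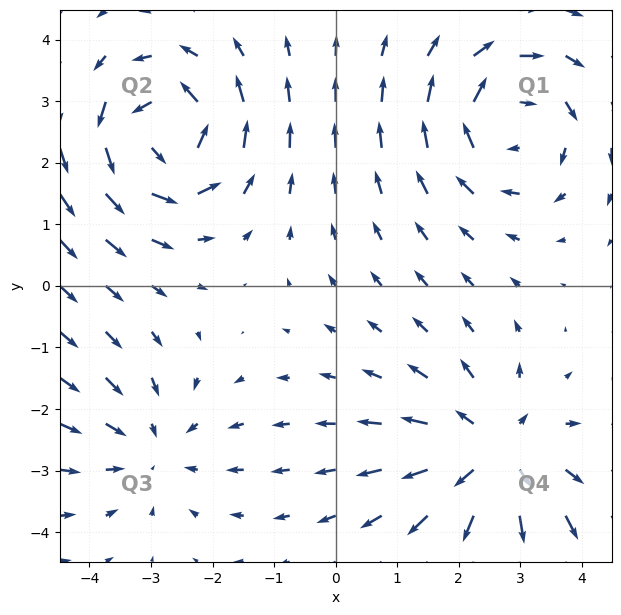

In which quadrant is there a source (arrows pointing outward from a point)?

Q4

The source sits at approximately (2.6, -2.7), which lies in quadrant Q4. The divergence there is about +5, positive as expected for a source.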